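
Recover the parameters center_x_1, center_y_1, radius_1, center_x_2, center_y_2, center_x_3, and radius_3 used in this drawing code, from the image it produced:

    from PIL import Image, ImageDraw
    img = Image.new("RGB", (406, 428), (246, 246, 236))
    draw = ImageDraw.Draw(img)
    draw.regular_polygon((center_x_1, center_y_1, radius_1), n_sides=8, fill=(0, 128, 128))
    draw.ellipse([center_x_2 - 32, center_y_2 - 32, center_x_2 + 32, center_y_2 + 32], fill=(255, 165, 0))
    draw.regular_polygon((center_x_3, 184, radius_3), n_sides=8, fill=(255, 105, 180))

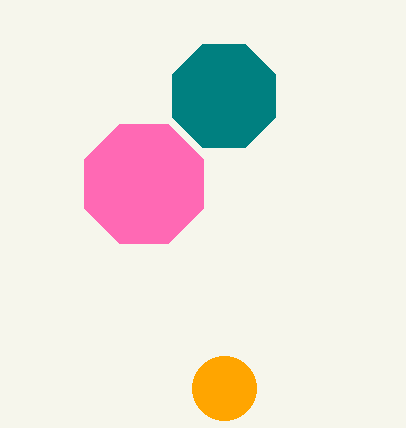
center_x_1 = 224
center_y_1 = 96
radius_1 = 56
center_x_2 = 224
center_y_2 = 388
center_x_3 = 144
radius_3 = 64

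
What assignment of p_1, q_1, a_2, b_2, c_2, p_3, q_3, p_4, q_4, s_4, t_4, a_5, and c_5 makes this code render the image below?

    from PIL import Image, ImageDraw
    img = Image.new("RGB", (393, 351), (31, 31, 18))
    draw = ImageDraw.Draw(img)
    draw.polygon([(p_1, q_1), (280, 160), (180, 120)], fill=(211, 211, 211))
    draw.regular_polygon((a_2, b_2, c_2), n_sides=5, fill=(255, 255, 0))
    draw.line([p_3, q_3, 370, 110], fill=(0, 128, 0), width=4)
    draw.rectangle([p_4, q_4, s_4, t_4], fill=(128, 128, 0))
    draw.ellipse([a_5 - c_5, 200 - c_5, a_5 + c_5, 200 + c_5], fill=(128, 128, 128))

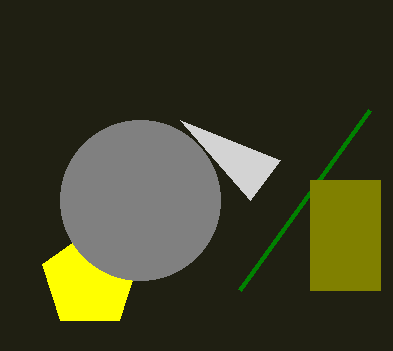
p_1 = 250; q_1 = 200; a_2 = 90; b_2 = 280; c_2 = 50; p_3 = 240; q_3 = 290; p_4 = 310; q_4 = 180; s_4 = 380; t_4 = 290; a_5 = 140; c_5 = 80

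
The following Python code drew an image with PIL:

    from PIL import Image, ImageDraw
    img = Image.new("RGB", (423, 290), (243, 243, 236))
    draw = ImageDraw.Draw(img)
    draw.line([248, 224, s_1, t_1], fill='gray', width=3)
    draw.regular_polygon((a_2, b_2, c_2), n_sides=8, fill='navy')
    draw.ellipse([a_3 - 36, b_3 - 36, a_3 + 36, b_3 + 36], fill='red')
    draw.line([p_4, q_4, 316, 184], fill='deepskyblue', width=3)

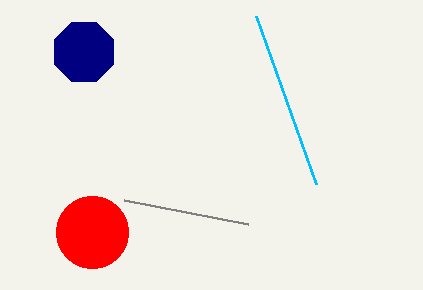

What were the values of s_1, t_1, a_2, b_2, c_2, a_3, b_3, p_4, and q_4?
s_1 = 124, t_1 = 200, a_2 = 84, b_2 = 52, c_2 = 32, a_3 = 92, b_3 = 232, p_4 = 256, q_4 = 16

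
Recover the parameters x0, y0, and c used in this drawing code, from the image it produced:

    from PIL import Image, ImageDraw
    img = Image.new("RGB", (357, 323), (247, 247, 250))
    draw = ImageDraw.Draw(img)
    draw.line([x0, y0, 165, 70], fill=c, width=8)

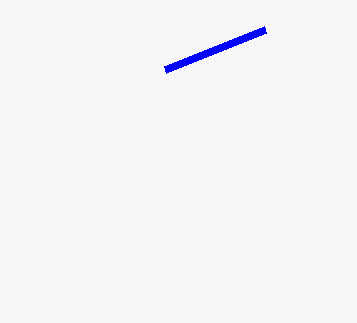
x0 = 265, y0 = 30, c = 'blue'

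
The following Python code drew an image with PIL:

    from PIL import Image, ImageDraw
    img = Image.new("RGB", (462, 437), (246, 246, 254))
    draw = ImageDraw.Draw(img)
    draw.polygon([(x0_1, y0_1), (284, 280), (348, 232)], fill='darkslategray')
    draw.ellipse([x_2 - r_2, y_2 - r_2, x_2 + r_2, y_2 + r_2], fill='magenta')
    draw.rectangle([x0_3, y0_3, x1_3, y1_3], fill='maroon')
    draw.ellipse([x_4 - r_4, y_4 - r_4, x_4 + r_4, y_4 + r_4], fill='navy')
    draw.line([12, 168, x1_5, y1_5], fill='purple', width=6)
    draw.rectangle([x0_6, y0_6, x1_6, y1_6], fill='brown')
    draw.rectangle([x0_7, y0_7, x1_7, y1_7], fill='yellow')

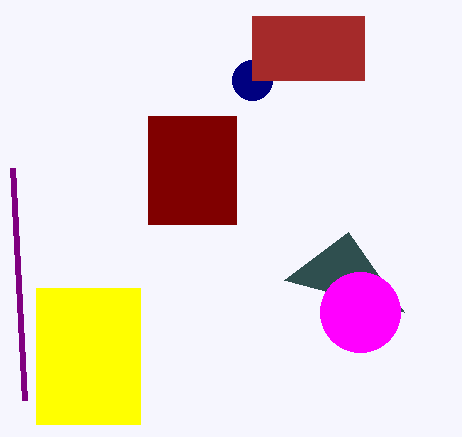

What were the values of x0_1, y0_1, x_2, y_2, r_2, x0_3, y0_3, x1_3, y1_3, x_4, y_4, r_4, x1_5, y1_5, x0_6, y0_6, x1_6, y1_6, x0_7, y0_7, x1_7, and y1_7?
x0_1 = 404, y0_1 = 312, x_2 = 360, y_2 = 312, r_2 = 40, x0_3 = 148, y0_3 = 116, x1_3 = 236, y1_3 = 224, x_4 = 252, y_4 = 80, r_4 = 20, x1_5 = 24, y1_5 = 400, x0_6 = 252, y0_6 = 16, x1_6 = 364, y1_6 = 80, x0_7 = 36, y0_7 = 288, x1_7 = 140, y1_7 = 424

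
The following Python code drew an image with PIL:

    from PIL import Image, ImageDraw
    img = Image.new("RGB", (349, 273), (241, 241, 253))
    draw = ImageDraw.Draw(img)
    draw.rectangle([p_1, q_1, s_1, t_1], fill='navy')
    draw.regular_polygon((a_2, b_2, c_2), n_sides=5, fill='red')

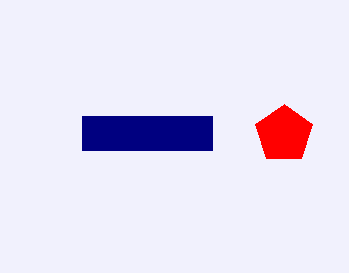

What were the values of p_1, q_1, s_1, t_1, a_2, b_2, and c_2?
p_1 = 82, q_1 = 116, s_1 = 212, t_1 = 150, a_2 = 284, b_2 = 134, c_2 = 30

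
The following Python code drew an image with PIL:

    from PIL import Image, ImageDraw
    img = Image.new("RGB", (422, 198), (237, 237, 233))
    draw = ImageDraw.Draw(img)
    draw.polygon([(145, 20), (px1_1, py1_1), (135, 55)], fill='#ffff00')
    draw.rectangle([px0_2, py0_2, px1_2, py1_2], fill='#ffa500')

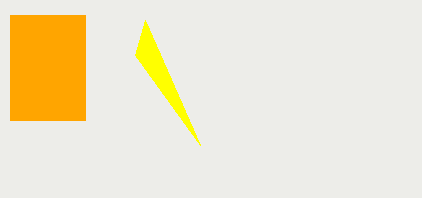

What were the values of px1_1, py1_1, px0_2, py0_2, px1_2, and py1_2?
px1_1 = 200
py1_1 = 145
px0_2 = 10
py0_2 = 15
px1_2 = 85
py1_2 = 120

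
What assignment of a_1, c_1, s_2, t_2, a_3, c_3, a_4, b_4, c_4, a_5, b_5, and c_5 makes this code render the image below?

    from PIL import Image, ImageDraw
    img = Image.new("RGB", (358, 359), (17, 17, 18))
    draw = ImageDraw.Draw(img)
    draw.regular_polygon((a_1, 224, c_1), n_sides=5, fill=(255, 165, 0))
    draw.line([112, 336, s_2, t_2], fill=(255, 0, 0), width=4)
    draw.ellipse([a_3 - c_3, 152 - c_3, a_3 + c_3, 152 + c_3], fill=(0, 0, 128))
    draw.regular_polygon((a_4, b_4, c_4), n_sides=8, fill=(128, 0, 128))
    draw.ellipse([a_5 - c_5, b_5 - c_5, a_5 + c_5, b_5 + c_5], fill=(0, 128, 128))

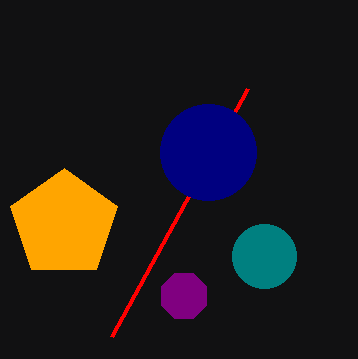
a_1 = 64
c_1 = 56
s_2 = 248
t_2 = 88
a_3 = 208
c_3 = 48
a_4 = 184
b_4 = 296
c_4 = 24
a_5 = 264
b_5 = 256
c_5 = 32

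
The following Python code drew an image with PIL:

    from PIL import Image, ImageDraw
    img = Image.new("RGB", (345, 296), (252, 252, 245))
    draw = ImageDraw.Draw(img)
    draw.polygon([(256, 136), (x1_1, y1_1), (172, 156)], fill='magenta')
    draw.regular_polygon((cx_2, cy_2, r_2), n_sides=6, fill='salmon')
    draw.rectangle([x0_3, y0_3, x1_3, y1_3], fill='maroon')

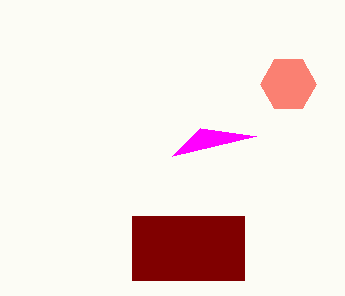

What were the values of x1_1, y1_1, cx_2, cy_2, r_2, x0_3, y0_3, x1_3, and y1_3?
x1_1 = 200
y1_1 = 128
cx_2 = 288
cy_2 = 84
r_2 = 28
x0_3 = 132
y0_3 = 216
x1_3 = 244
y1_3 = 280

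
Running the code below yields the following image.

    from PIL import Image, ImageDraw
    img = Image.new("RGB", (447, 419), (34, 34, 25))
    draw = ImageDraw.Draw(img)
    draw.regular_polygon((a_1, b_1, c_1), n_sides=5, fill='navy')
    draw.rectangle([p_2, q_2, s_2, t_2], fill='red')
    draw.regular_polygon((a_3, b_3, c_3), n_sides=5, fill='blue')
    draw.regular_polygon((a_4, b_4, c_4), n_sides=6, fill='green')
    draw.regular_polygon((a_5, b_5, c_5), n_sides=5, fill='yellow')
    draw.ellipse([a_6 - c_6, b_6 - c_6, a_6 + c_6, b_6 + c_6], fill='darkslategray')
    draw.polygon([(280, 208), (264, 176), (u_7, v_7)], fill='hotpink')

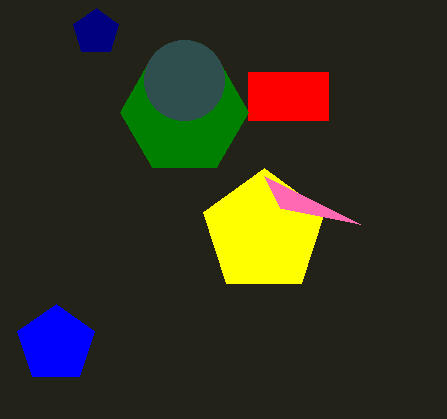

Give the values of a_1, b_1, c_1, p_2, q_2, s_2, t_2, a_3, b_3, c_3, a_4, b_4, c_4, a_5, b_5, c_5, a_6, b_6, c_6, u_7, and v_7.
a_1 = 96; b_1 = 32; c_1 = 24; p_2 = 248; q_2 = 72; s_2 = 328; t_2 = 120; a_3 = 56; b_3 = 344; c_3 = 40; a_4 = 184; b_4 = 112; c_4 = 64; a_5 = 264; b_5 = 232; c_5 = 64; a_6 = 184; b_6 = 80; c_6 = 40; u_7 = 360; v_7 = 224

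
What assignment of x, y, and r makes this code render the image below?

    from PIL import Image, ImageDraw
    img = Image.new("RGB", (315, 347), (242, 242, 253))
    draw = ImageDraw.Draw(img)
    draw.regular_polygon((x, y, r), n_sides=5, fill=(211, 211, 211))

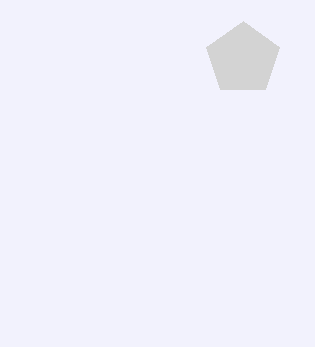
x = 243, y = 59, r = 38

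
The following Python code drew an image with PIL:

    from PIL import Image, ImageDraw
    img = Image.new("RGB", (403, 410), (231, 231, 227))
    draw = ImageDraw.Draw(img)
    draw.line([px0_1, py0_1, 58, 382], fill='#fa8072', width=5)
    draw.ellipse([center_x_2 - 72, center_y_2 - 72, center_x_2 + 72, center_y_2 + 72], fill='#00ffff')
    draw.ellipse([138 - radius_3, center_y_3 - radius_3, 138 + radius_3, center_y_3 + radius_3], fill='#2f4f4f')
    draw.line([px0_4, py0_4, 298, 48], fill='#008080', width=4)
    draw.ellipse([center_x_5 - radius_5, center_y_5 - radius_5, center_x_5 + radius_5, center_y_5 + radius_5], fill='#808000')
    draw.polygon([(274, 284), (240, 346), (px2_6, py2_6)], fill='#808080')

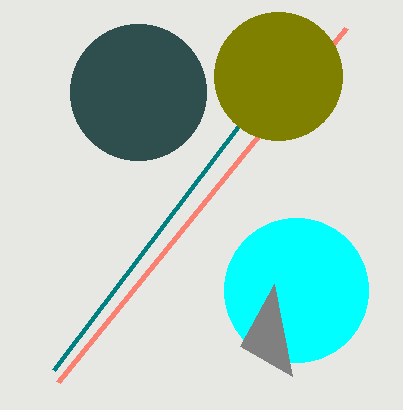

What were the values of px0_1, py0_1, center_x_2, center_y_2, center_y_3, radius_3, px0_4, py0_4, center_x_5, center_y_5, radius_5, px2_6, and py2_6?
px0_1 = 346; py0_1 = 28; center_x_2 = 296; center_y_2 = 290; center_y_3 = 92; radius_3 = 68; px0_4 = 54; py0_4 = 370; center_x_5 = 278; center_y_5 = 76; radius_5 = 64; px2_6 = 292; py2_6 = 376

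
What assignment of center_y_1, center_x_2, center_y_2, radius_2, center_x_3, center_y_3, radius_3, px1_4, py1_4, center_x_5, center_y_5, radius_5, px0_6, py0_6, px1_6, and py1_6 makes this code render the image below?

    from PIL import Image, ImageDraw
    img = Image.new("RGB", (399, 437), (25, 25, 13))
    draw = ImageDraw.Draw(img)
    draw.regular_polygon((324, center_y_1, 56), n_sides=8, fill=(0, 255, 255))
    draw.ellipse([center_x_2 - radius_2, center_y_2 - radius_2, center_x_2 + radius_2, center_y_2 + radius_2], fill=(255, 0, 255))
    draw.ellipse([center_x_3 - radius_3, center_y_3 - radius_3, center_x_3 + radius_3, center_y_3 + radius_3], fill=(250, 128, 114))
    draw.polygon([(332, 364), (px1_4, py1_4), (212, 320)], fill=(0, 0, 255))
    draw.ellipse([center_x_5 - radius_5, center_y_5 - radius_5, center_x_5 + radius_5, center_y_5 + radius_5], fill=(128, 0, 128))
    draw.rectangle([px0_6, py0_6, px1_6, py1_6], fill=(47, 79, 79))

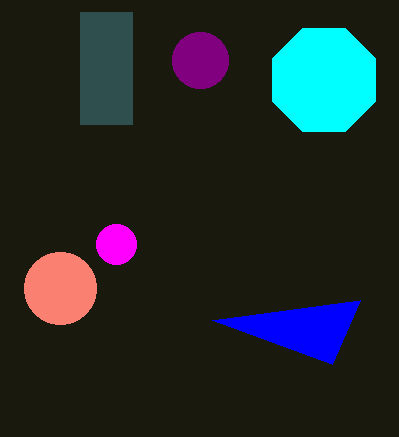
center_y_1 = 80, center_x_2 = 116, center_y_2 = 244, radius_2 = 20, center_x_3 = 60, center_y_3 = 288, radius_3 = 36, px1_4 = 360, py1_4 = 300, center_x_5 = 200, center_y_5 = 60, radius_5 = 28, px0_6 = 80, py0_6 = 12, px1_6 = 132, py1_6 = 124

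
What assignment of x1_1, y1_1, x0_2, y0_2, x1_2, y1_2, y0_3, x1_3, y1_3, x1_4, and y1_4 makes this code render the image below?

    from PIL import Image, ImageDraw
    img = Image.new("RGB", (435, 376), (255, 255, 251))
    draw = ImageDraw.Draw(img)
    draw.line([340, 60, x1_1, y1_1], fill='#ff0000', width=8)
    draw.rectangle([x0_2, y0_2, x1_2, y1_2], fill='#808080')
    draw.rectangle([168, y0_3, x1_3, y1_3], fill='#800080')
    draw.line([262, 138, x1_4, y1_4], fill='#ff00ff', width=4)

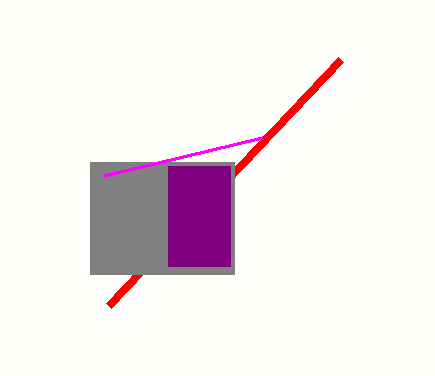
x1_1 = 108, y1_1 = 306, x0_2 = 90, y0_2 = 162, x1_2 = 234, y1_2 = 274, y0_3 = 166, x1_3 = 230, y1_3 = 266, x1_4 = 104, y1_4 = 176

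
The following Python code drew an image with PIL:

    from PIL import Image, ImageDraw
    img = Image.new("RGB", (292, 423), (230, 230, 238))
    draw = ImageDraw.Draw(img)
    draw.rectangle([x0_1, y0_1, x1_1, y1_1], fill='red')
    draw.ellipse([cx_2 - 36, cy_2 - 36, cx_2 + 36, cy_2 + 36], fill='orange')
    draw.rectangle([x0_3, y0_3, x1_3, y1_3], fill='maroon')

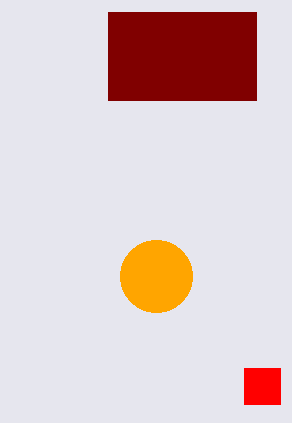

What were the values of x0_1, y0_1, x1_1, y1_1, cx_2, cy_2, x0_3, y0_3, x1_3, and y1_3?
x0_1 = 244, y0_1 = 368, x1_1 = 280, y1_1 = 404, cx_2 = 156, cy_2 = 276, x0_3 = 108, y0_3 = 12, x1_3 = 256, y1_3 = 100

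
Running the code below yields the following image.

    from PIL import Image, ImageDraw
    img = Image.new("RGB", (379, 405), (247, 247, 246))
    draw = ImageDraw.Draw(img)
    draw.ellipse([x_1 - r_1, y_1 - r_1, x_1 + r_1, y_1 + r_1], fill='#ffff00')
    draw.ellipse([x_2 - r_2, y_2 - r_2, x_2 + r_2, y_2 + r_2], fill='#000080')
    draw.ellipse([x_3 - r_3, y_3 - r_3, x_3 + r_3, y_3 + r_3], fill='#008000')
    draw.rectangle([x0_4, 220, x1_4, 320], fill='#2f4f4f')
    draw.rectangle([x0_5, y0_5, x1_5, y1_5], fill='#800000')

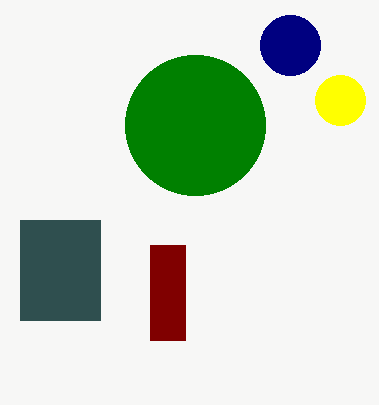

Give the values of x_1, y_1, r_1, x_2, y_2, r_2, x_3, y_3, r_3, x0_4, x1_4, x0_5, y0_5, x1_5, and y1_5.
x_1 = 340
y_1 = 100
r_1 = 25
x_2 = 290
y_2 = 45
r_2 = 30
x_3 = 195
y_3 = 125
r_3 = 70
x0_4 = 20
x1_4 = 100
x0_5 = 150
y0_5 = 245
x1_5 = 185
y1_5 = 340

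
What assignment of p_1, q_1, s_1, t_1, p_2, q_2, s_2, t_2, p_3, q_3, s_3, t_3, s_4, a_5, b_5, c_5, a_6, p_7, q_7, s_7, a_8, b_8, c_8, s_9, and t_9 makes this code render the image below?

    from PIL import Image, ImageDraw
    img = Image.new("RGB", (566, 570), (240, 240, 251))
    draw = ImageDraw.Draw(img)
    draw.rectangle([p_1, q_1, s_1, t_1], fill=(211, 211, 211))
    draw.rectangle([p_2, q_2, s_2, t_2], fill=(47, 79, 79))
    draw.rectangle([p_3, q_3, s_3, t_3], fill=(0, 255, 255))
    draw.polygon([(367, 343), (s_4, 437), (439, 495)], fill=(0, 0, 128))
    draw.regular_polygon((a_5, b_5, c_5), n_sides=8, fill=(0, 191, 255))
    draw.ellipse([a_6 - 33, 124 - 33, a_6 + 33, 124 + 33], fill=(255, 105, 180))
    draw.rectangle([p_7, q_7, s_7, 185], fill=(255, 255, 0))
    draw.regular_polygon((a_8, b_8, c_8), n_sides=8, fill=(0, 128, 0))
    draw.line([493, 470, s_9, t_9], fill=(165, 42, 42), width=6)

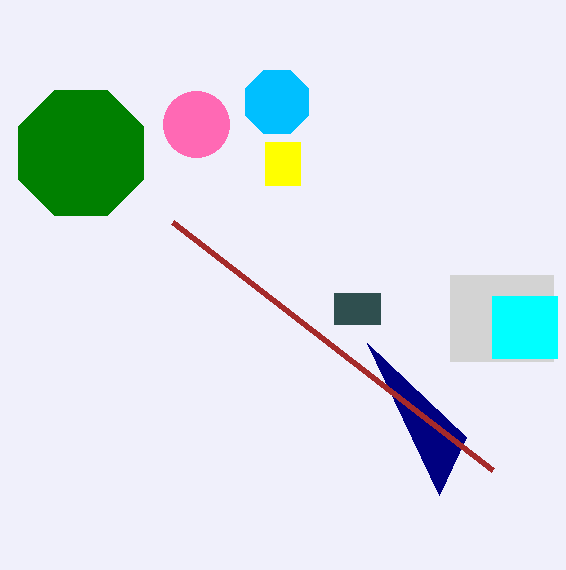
p_1 = 450
q_1 = 275
s_1 = 553
t_1 = 361
p_2 = 334
q_2 = 293
s_2 = 380
t_2 = 324
p_3 = 492
q_3 = 296
s_3 = 557
t_3 = 358
s_4 = 466
a_5 = 277
b_5 = 102
c_5 = 34
a_6 = 196
p_7 = 265
q_7 = 142
s_7 = 300
a_8 = 81
b_8 = 153
c_8 = 68
s_9 = 173
t_9 = 222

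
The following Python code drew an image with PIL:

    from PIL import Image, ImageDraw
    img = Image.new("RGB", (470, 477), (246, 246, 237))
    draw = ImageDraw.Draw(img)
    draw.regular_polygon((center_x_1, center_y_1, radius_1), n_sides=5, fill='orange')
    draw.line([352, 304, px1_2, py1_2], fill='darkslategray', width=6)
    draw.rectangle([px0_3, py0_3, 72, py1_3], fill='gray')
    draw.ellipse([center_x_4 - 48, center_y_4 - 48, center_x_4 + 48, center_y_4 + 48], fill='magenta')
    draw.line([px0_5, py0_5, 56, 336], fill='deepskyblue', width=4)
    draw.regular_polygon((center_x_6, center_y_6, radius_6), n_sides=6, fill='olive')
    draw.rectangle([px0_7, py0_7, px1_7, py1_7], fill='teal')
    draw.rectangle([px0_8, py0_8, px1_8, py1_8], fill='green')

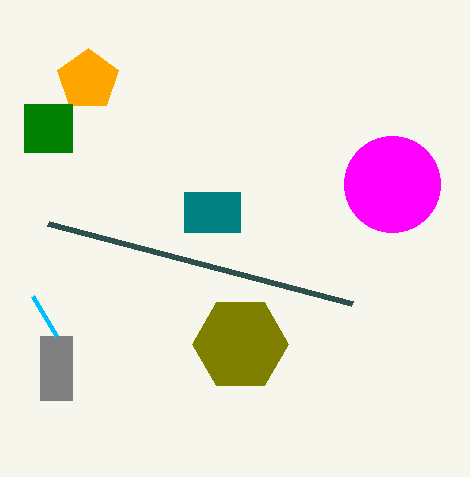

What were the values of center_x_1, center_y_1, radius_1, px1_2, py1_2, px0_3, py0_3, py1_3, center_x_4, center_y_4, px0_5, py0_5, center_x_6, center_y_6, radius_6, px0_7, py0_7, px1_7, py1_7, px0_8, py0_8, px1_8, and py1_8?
center_x_1 = 88, center_y_1 = 80, radius_1 = 32, px1_2 = 48, py1_2 = 224, px0_3 = 40, py0_3 = 336, py1_3 = 400, center_x_4 = 392, center_y_4 = 184, px0_5 = 32, py0_5 = 296, center_x_6 = 240, center_y_6 = 344, radius_6 = 48, px0_7 = 184, py0_7 = 192, px1_7 = 240, py1_7 = 232, px0_8 = 24, py0_8 = 104, px1_8 = 72, py1_8 = 152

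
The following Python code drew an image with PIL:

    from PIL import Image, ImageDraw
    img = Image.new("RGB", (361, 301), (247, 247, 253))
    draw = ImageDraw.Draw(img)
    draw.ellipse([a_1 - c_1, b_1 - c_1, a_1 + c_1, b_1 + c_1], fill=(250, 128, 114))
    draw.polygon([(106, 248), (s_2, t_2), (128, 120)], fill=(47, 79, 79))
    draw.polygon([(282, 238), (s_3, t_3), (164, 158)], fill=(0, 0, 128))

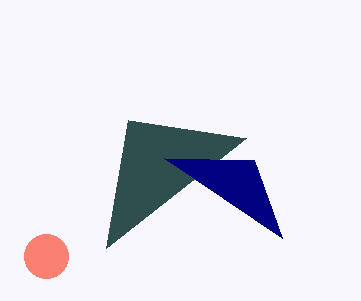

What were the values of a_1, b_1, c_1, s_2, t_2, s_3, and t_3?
a_1 = 46
b_1 = 256
c_1 = 22
s_2 = 246
t_2 = 138
s_3 = 254
t_3 = 160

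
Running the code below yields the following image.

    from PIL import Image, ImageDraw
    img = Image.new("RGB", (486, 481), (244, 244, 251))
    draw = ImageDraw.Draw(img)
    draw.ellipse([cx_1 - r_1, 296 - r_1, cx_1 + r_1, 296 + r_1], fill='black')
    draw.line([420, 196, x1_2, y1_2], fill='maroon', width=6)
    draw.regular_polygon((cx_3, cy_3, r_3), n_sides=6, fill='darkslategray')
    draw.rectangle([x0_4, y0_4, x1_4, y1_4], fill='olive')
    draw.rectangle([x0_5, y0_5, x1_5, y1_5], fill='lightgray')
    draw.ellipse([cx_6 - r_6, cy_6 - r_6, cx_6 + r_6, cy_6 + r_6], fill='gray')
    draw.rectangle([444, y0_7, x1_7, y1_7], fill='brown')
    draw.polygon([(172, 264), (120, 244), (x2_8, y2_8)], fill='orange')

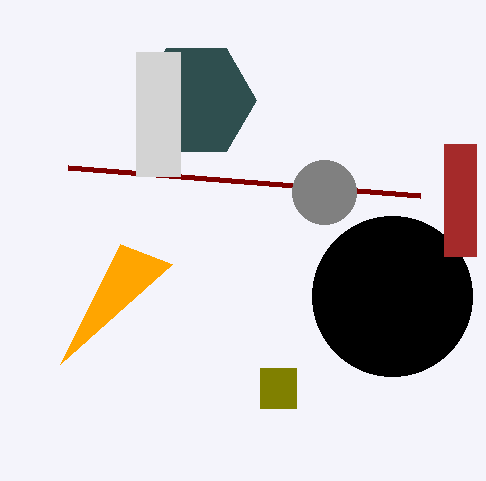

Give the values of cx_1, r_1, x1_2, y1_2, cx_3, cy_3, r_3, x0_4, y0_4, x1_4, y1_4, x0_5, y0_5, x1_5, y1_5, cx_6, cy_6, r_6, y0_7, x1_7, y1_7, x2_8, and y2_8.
cx_1 = 392, r_1 = 80, x1_2 = 68, y1_2 = 168, cx_3 = 196, cy_3 = 100, r_3 = 60, x0_4 = 260, y0_4 = 368, x1_4 = 296, y1_4 = 408, x0_5 = 136, y0_5 = 52, x1_5 = 180, y1_5 = 176, cx_6 = 324, cy_6 = 192, r_6 = 32, y0_7 = 144, x1_7 = 476, y1_7 = 256, x2_8 = 60, y2_8 = 364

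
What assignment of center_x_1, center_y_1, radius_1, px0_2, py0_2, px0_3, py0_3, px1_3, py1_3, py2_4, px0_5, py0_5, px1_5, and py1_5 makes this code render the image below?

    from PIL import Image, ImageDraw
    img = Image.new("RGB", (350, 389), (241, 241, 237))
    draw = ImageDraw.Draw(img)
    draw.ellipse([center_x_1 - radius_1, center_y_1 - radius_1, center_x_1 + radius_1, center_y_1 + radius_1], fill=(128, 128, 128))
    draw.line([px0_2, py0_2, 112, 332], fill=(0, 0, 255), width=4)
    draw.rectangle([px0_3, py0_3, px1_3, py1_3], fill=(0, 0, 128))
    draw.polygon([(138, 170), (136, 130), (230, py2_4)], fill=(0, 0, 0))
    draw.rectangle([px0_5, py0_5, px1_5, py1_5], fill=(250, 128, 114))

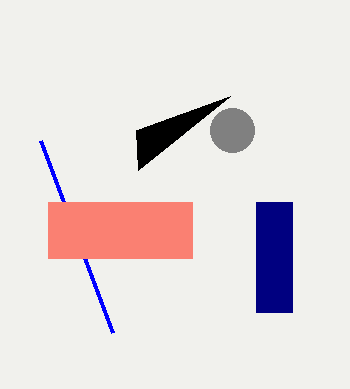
center_x_1 = 232
center_y_1 = 130
radius_1 = 22
px0_2 = 40
py0_2 = 140
px0_3 = 256
py0_3 = 202
px1_3 = 292
py1_3 = 312
py2_4 = 96
px0_5 = 48
py0_5 = 202
px1_5 = 192
py1_5 = 258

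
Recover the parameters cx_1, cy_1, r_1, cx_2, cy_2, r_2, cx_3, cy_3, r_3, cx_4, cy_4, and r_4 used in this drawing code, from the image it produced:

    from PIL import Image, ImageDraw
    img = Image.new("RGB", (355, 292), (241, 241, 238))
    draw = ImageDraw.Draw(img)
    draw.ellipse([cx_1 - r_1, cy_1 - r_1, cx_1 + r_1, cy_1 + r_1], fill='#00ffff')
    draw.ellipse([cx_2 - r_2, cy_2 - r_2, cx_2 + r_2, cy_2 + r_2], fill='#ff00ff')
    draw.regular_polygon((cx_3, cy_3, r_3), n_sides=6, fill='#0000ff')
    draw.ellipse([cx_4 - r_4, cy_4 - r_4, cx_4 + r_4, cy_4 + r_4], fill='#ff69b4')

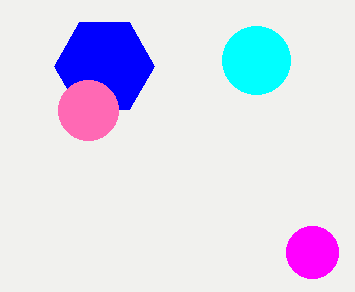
cx_1 = 256; cy_1 = 60; r_1 = 34; cx_2 = 312; cy_2 = 252; r_2 = 26; cx_3 = 104; cy_3 = 66; r_3 = 50; cx_4 = 88; cy_4 = 110; r_4 = 30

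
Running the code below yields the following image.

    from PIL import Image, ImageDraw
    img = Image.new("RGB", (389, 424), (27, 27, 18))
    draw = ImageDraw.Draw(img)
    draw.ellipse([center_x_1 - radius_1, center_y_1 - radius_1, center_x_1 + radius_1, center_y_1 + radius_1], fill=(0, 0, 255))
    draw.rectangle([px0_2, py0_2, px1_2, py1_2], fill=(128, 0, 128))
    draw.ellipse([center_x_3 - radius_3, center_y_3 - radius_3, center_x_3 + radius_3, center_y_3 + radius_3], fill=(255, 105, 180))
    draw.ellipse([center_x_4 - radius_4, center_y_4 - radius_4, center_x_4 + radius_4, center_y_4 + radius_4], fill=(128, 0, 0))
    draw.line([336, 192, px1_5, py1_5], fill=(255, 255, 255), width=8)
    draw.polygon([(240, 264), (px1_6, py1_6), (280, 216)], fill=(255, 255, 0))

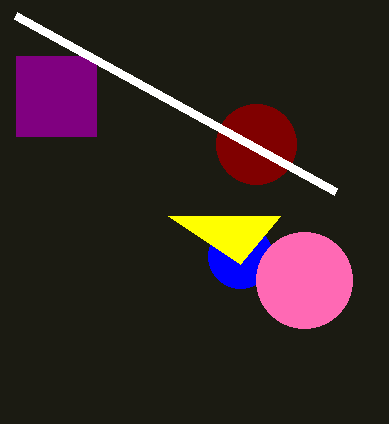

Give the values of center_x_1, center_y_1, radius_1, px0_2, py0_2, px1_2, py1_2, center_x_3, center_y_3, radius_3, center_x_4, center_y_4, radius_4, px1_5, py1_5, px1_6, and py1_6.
center_x_1 = 240, center_y_1 = 256, radius_1 = 32, px0_2 = 16, py0_2 = 56, px1_2 = 96, py1_2 = 136, center_x_3 = 304, center_y_3 = 280, radius_3 = 48, center_x_4 = 256, center_y_4 = 144, radius_4 = 40, px1_5 = 16, py1_5 = 16, px1_6 = 168, py1_6 = 216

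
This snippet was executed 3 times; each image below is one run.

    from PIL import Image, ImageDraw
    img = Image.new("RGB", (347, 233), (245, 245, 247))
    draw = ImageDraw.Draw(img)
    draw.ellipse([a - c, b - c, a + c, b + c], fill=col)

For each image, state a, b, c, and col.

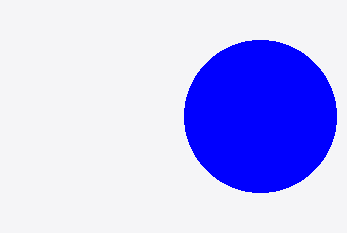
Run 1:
a = 260
b = 116
c = 76
col = 'blue'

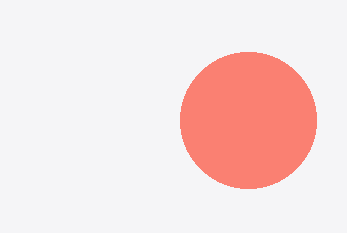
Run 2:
a = 248
b = 120
c = 68
col = 'salmon'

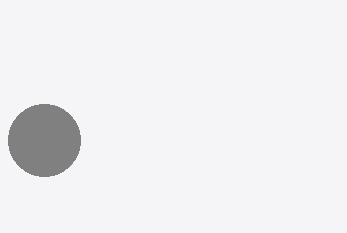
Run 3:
a = 44, b = 140, c = 36, col = 'gray'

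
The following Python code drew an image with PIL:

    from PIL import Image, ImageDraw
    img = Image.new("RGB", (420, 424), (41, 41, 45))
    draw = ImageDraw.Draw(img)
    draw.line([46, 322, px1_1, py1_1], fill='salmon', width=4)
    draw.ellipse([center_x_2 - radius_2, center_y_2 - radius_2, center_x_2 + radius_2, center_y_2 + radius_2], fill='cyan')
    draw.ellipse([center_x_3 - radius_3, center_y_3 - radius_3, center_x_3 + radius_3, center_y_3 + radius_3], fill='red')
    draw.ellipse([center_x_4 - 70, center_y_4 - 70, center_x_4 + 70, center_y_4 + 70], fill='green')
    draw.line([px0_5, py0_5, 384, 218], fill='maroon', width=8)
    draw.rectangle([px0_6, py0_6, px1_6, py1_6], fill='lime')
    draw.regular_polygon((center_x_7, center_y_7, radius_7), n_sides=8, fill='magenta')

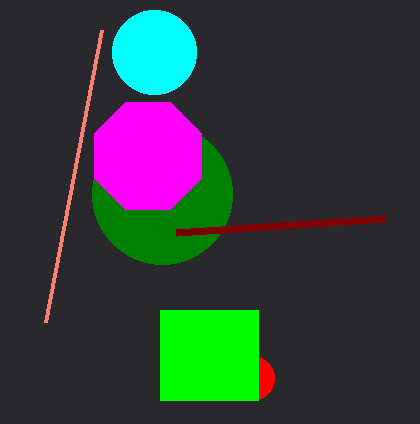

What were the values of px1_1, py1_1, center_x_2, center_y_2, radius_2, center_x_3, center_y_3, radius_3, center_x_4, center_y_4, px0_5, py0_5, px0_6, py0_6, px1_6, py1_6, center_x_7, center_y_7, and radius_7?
px1_1 = 102, py1_1 = 30, center_x_2 = 154, center_y_2 = 52, radius_2 = 42, center_x_3 = 252, center_y_3 = 378, radius_3 = 22, center_x_4 = 162, center_y_4 = 194, px0_5 = 176, py0_5 = 232, px0_6 = 160, py0_6 = 310, px1_6 = 258, py1_6 = 400, center_x_7 = 148, center_y_7 = 156, radius_7 = 58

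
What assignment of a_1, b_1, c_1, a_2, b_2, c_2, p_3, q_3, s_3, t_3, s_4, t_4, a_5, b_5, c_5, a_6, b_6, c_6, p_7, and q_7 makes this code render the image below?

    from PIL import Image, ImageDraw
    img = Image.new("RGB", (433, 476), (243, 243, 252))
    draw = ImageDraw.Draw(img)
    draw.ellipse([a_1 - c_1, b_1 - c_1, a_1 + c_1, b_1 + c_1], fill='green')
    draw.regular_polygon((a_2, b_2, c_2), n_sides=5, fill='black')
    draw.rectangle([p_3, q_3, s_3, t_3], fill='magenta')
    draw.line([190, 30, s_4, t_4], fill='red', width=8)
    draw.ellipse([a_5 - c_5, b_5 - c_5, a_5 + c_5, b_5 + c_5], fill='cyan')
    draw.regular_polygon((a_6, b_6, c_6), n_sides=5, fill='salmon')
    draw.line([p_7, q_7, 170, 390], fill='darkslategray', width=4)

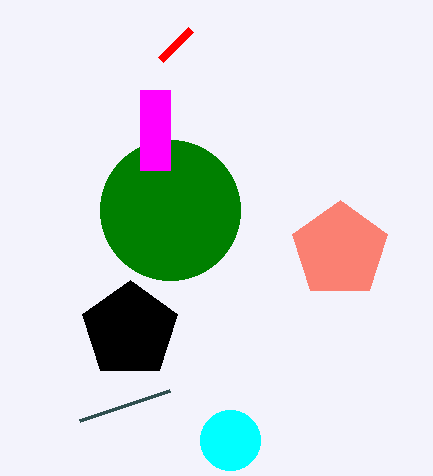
a_1 = 170
b_1 = 210
c_1 = 70
a_2 = 130
b_2 = 330
c_2 = 50
p_3 = 140
q_3 = 90
s_3 = 170
t_3 = 170
s_4 = 160
t_4 = 60
a_5 = 230
b_5 = 440
c_5 = 30
a_6 = 340
b_6 = 250
c_6 = 50
p_7 = 80
q_7 = 420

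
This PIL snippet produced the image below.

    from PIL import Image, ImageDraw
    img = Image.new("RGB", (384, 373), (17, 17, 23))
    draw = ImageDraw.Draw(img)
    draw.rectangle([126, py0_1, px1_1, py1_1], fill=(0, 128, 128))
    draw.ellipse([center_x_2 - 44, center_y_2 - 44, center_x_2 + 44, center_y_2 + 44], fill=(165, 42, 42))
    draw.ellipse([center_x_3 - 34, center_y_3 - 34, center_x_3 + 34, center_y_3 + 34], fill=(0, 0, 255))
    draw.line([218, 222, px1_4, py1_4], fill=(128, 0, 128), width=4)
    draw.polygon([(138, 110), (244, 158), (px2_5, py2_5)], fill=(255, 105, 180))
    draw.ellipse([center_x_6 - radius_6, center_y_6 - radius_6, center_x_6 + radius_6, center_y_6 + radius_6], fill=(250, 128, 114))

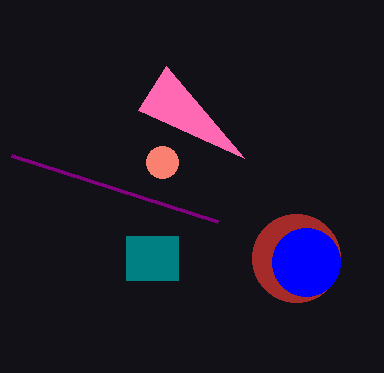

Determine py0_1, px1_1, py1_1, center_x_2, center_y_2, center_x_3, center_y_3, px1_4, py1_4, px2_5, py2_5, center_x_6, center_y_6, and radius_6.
py0_1 = 236
px1_1 = 178
py1_1 = 280
center_x_2 = 296
center_y_2 = 258
center_x_3 = 306
center_y_3 = 262
px1_4 = 12
py1_4 = 156
px2_5 = 166
py2_5 = 66
center_x_6 = 162
center_y_6 = 162
radius_6 = 16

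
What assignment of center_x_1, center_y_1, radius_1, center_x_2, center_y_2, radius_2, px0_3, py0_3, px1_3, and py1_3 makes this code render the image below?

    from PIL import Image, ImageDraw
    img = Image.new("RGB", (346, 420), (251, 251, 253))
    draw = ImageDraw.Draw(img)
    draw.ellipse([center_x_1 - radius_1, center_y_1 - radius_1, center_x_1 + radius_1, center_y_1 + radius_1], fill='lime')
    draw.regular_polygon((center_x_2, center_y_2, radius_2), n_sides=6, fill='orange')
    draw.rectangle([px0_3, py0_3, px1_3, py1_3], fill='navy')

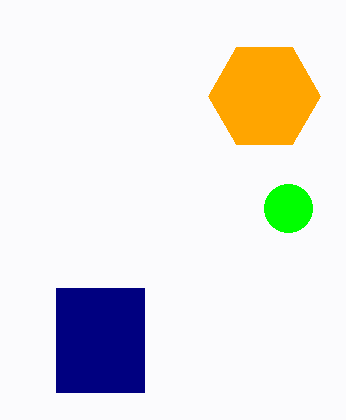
center_x_1 = 288
center_y_1 = 208
radius_1 = 24
center_x_2 = 264
center_y_2 = 96
radius_2 = 56
px0_3 = 56
py0_3 = 288
px1_3 = 144
py1_3 = 392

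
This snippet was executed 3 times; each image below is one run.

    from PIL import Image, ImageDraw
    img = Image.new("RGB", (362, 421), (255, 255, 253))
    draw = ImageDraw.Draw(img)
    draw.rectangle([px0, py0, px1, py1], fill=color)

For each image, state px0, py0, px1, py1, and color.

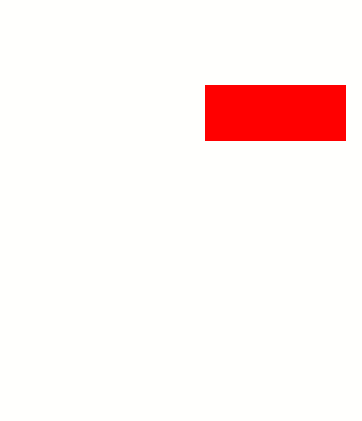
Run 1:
px0 = 205; py0 = 85; px1 = 345; py1 = 140; color = 'red'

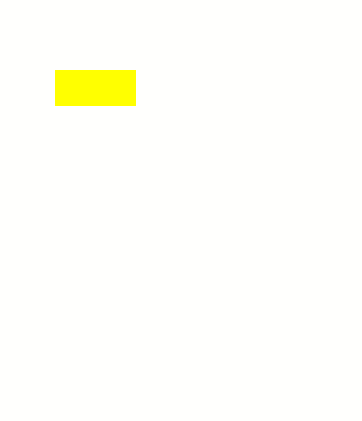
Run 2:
px0 = 55; py0 = 70; px1 = 135; py1 = 105; color = 'yellow'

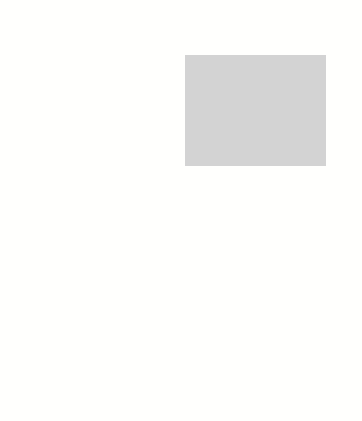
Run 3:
px0 = 185; py0 = 55; px1 = 325; py1 = 165; color = 'lightgray'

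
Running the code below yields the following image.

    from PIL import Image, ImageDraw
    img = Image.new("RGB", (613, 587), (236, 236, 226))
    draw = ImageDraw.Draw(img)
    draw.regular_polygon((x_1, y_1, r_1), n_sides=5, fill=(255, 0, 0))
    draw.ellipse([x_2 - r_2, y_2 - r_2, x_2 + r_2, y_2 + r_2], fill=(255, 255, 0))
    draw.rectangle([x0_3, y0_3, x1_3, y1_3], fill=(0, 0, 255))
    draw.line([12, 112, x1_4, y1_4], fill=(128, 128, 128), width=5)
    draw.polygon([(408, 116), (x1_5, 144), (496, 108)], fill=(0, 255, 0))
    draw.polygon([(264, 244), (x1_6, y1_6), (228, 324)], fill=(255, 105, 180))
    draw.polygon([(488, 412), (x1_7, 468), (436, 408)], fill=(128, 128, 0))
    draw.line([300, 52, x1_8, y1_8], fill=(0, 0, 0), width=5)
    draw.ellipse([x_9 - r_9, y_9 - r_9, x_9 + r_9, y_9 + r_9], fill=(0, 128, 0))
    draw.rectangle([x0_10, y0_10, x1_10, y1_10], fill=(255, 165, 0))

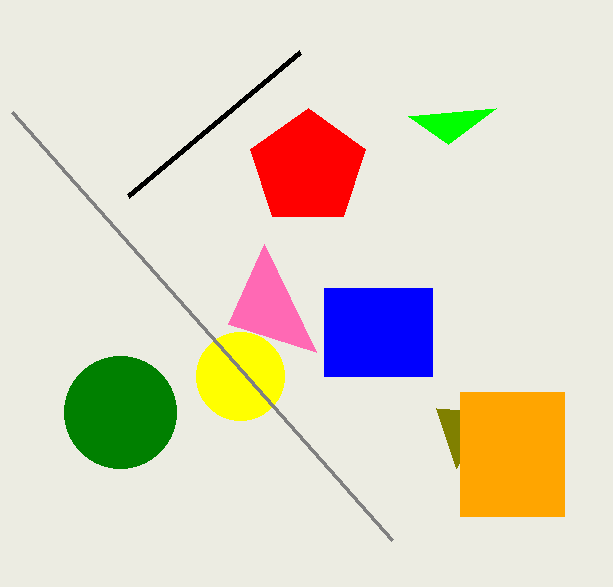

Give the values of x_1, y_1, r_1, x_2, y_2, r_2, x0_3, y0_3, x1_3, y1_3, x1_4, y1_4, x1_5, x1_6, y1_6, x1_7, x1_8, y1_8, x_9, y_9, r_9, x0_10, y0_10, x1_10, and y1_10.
x_1 = 308, y_1 = 168, r_1 = 60, x_2 = 240, y_2 = 376, r_2 = 44, x0_3 = 324, y0_3 = 288, x1_3 = 432, y1_3 = 376, x1_4 = 392, y1_4 = 540, x1_5 = 448, x1_6 = 316, y1_6 = 352, x1_7 = 456, x1_8 = 128, y1_8 = 196, x_9 = 120, y_9 = 412, r_9 = 56, x0_10 = 460, y0_10 = 392, x1_10 = 564, y1_10 = 516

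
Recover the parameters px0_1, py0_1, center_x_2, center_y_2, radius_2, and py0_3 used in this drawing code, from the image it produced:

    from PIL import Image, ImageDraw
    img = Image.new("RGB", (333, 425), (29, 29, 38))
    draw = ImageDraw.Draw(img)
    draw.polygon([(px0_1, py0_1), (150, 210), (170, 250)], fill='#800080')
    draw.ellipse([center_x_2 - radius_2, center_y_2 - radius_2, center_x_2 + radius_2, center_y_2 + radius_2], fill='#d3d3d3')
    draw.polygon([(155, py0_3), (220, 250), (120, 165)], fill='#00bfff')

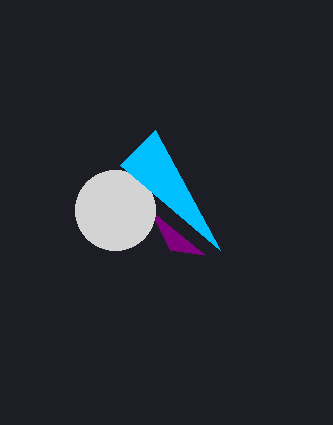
px0_1 = 205, py0_1 = 255, center_x_2 = 115, center_y_2 = 210, radius_2 = 40, py0_3 = 130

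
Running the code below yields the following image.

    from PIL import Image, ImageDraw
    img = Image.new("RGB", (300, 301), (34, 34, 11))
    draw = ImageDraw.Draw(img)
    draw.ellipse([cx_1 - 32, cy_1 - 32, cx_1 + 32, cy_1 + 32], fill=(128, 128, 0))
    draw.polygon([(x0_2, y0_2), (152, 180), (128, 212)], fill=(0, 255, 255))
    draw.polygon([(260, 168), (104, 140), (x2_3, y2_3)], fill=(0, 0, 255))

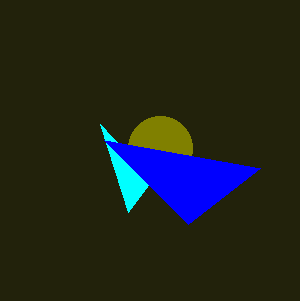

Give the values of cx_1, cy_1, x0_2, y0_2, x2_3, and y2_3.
cx_1 = 160; cy_1 = 148; x0_2 = 100; y0_2 = 124; x2_3 = 188; y2_3 = 224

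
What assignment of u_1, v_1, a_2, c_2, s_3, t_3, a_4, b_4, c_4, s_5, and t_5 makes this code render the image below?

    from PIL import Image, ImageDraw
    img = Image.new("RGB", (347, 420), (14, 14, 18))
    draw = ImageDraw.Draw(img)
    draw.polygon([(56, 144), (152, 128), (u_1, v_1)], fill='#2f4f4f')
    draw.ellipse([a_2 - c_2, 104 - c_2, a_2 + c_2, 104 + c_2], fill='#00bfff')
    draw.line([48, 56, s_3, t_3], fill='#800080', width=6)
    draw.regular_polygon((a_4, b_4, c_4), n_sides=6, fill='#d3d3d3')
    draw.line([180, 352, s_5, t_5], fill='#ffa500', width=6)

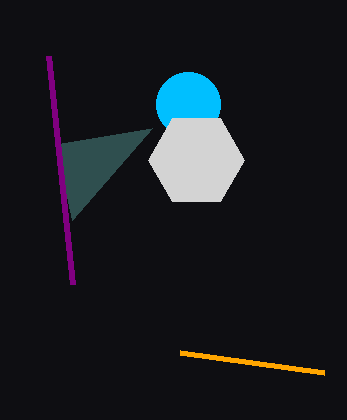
u_1 = 72, v_1 = 220, a_2 = 188, c_2 = 32, s_3 = 72, t_3 = 284, a_4 = 196, b_4 = 160, c_4 = 48, s_5 = 324, t_5 = 372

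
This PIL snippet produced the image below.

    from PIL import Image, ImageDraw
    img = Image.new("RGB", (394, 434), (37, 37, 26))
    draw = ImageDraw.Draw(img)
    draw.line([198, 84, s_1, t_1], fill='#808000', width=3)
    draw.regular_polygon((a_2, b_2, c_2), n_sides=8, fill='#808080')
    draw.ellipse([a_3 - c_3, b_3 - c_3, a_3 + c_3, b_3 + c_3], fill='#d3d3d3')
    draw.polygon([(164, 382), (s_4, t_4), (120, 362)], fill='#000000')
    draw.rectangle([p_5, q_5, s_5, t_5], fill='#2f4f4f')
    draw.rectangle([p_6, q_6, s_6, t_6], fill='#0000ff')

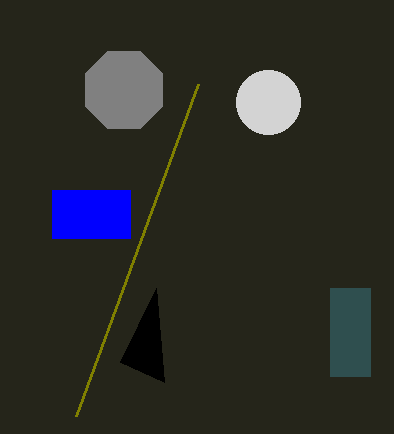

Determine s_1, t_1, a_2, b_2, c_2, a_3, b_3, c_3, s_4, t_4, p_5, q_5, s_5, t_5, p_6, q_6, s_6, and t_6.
s_1 = 76
t_1 = 416
a_2 = 124
b_2 = 90
c_2 = 42
a_3 = 268
b_3 = 102
c_3 = 32
s_4 = 156
t_4 = 288
p_5 = 330
q_5 = 288
s_5 = 370
t_5 = 376
p_6 = 52
q_6 = 190
s_6 = 130
t_6 = 238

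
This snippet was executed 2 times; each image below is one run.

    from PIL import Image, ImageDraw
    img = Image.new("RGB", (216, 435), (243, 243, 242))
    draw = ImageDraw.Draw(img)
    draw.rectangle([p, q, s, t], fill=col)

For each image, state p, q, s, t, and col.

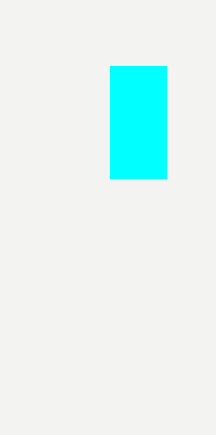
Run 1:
p = 110; q = 66; s = 166; t = 178; col = 'cyan'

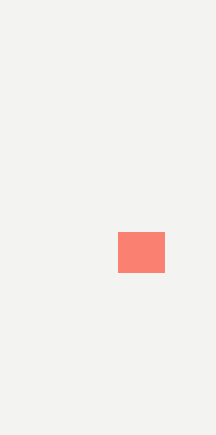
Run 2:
p = 118; q = 232; s = 164; t = 272; col = 'salmon'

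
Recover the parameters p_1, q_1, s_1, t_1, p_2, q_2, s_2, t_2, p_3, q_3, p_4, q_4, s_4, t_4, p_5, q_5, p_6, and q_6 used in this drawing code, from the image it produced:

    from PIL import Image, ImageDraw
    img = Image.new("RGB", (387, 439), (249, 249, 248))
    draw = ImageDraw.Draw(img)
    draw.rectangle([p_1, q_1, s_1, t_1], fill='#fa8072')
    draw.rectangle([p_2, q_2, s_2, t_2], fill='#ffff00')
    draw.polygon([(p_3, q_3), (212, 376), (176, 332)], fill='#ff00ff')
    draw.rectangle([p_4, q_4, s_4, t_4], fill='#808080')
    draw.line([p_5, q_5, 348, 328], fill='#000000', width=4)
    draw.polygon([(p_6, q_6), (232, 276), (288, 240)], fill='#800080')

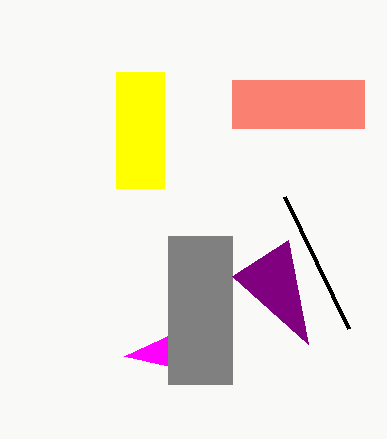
p_1 = 232
q_1 = 80
s_1 = 364
t_1 = 128
p_2 = 116
q_2 = 72
s_2 = 164
t_2 = 188
p_3 = 124
q_3 = 356
p_4 = 168
q_4 = 236
s_4 = 232
t_4 = 384
p_5 = 284
q_5 = 196
p_6 = 308
q_6 = 344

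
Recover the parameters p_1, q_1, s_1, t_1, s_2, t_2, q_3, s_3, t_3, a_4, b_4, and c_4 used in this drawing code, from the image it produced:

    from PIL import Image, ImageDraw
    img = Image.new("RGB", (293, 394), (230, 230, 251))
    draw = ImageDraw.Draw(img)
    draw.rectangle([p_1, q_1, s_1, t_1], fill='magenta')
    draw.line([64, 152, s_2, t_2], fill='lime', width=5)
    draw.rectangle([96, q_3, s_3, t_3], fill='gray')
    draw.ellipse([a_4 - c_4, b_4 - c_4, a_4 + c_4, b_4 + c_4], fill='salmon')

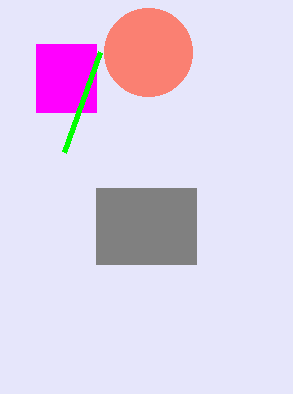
p_1 = 36, q_1 = 44, s_1 = 96, t_1 = 112, s_2 = 100, t_2 = 52, q_3 = 188, s_3 = 196, t_3 = 264, a_4 = 148, b_4 = 52, c_4 = 44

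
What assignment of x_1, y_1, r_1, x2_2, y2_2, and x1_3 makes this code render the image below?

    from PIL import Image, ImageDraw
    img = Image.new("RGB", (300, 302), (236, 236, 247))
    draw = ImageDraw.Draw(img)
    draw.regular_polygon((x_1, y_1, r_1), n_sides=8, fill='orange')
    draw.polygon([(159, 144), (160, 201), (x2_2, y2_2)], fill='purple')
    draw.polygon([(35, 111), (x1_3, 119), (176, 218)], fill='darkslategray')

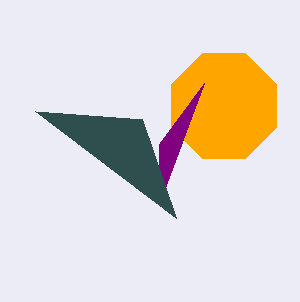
x_1 = 224; y_1 = 106; r_1 = 57; x2_2 = 204; y2_2 = 83; x1_3 = 142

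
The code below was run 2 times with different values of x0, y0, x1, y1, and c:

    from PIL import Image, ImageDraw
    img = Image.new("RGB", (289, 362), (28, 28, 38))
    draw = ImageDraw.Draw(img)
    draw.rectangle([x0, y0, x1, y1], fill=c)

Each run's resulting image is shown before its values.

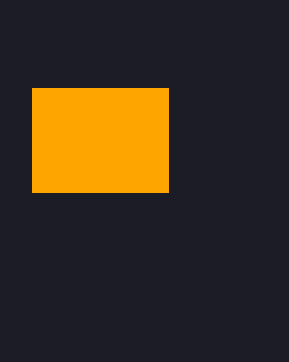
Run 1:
x0 = 32
y0 = 88
x1 = 168
y1 = 192
c = 'orange'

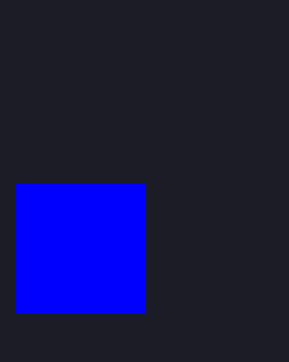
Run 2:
x0 = 16, y0 = 184, x1 = 144, y1 = 312, c = 'blue'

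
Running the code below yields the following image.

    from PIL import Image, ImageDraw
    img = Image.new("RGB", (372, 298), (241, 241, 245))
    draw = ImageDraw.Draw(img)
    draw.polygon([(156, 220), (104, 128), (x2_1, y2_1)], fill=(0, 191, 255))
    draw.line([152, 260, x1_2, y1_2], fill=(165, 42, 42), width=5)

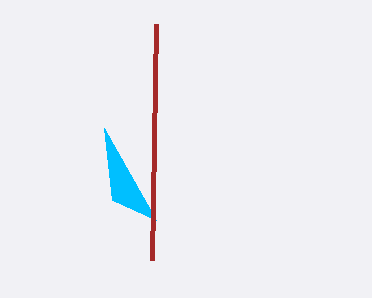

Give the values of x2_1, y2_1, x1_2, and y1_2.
x2_1 = 112, y2_1 = 200, x1_2 = 156, y1_2 = 24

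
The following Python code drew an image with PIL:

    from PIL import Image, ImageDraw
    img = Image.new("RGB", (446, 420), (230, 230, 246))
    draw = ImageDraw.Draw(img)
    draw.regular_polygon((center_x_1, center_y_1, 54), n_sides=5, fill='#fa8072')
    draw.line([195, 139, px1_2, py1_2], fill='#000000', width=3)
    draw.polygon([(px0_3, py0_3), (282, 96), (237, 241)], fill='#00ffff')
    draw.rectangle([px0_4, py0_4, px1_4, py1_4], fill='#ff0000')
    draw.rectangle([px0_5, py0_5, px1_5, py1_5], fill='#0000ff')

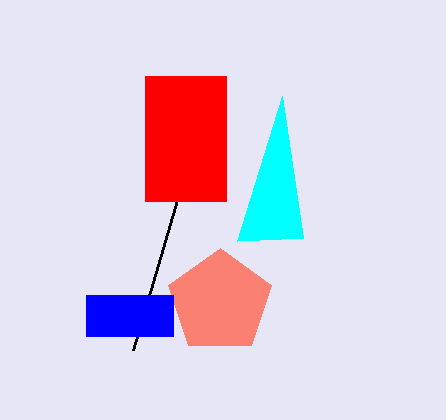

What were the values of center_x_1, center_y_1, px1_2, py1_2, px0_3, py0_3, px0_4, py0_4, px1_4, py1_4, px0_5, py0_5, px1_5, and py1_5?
center_x_1 = 220, center_y_1 = 302, px1_2 = 133, py1_2 = 350, px0_3 = 303, py0_3 = 238, px0_4 = 145, py0_4 = 76, px1_4 = 226, py1_4 = 201, px0_5 = 86, py0_5 = 295, px1_5 = 173, py1_5 = 336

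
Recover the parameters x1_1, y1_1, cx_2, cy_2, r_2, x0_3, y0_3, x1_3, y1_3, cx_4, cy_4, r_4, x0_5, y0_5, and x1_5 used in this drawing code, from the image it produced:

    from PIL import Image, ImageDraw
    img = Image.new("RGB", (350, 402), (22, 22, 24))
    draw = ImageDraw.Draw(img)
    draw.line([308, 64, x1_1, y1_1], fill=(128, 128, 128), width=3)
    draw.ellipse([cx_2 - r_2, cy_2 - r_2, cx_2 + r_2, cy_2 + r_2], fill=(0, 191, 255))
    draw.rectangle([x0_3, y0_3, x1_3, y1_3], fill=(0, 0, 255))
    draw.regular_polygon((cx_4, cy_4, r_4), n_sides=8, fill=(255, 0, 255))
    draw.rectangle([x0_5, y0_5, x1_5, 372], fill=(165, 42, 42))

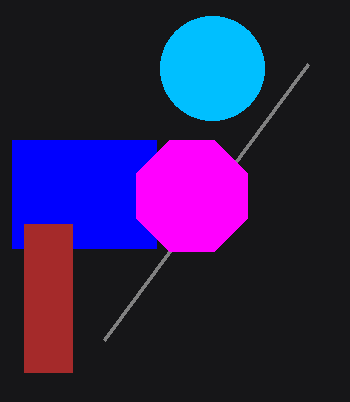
x1_1 = 104
y1_1 = 340
cx_2 = 212
cy_2 = 68
r_2 = 52
x0_3 = 12
y0_3 = 140
x1_3 = 156
y1_3 = 248
cx_4 = 192
cy_4 = 196
r_4 = 60
x0_5 = 24
y0_5 = 224
x1_5 = 72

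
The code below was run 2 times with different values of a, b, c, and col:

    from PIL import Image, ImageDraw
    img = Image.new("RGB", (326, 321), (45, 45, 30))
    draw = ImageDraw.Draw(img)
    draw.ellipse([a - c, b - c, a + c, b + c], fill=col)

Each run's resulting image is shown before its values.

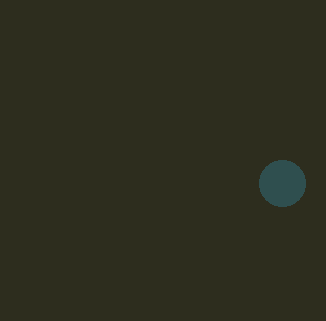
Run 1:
a = 282, b = 183, c = 23, col = 'darkslategray'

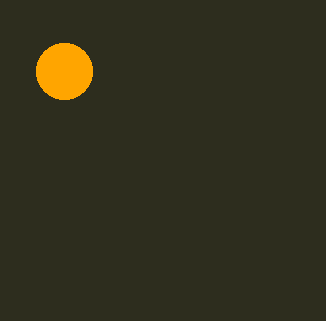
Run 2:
a = 64; b = 71; c = 28; col = 'orange'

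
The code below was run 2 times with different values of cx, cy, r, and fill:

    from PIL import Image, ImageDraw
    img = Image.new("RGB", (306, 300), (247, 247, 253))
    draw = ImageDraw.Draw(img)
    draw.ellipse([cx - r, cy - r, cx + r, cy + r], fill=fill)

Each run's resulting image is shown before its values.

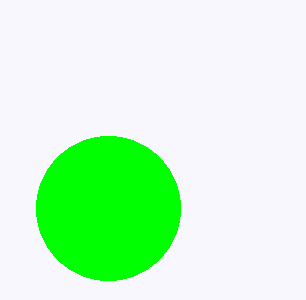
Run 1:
cx = 108, cy = 208, r = 72, fill = 'lime'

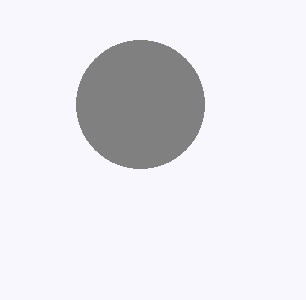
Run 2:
cx = 140, cy = 104, r = 64, fill = 'gray'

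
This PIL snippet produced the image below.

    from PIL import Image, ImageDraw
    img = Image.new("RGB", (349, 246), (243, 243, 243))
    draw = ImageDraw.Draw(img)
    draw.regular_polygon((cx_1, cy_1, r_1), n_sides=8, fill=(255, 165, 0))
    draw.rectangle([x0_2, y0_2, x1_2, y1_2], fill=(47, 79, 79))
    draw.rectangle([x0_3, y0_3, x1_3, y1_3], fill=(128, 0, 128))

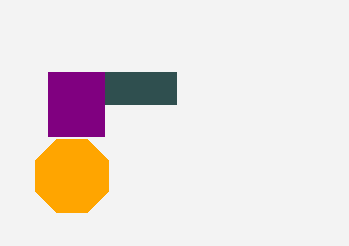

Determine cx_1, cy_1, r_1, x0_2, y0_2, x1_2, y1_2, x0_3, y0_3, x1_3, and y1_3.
cx_1 = 72
cy_1 = 176
r_1 = 40
x0_2 = 48
y0_2 = 72
x1_2 = 176
y1_2 = 104
x0_3 = 48
y0_3 = 72
x1_3 = 104
y1_3 = 136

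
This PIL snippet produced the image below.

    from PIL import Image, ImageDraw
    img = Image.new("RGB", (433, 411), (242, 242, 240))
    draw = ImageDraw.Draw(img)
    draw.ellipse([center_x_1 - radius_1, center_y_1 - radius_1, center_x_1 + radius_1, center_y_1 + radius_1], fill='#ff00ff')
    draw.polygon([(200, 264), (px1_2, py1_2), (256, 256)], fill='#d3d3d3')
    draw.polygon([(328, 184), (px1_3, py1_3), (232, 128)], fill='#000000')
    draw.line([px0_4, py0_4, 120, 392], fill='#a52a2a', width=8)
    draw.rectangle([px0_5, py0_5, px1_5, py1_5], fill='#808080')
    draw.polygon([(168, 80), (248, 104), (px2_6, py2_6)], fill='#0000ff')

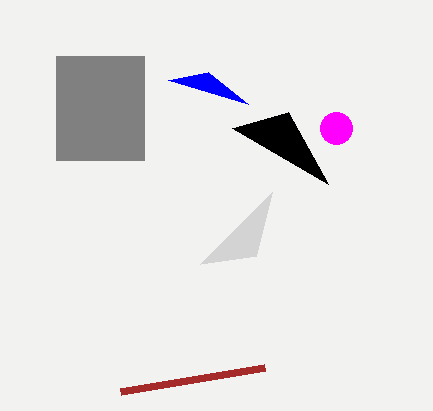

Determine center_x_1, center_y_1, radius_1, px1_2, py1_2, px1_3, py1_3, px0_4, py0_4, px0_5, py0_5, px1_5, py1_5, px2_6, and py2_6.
center_x_1 = 336, center_y_1 = 128, radius_1 = 16, px1_2 = 272, py1_2 = 192, px1_3 = 288, py1_3 = 112, px0_4 = 264, py0_4 = 368, px0_5 = 56, py0_5 = 56, px1_5 = 144, py1_5 = 160, px2_6 = 208, py2_6 = 72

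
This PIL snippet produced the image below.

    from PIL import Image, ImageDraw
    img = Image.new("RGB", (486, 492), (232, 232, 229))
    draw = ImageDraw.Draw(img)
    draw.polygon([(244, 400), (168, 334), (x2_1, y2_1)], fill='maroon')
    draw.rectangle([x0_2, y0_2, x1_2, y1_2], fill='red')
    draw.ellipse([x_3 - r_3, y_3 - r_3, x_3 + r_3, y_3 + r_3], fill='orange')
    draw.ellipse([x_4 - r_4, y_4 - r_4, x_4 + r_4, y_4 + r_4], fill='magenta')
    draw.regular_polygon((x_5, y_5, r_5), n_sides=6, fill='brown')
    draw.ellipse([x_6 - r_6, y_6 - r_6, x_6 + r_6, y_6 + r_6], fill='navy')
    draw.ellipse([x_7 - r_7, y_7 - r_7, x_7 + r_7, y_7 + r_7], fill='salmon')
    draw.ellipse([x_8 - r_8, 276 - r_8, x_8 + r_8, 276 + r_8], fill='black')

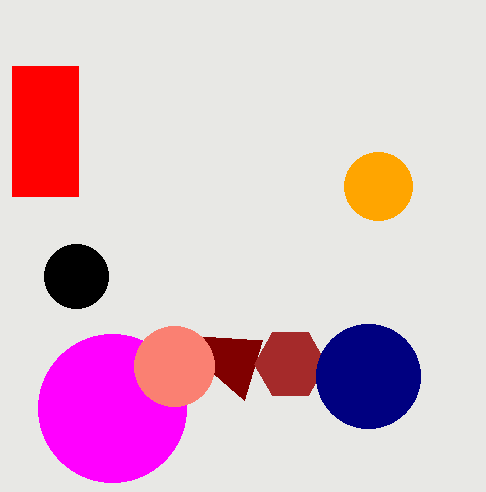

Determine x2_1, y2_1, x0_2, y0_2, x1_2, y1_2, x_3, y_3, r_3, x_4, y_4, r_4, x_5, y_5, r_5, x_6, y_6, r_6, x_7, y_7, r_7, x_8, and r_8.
x2_1 = 262, y2_1 = 340, x0_2 = 12, y0_2 = 66, x1_2 = 78, y1_2 = 196, x_3 = 378, y_3 = 186, r_3 = 34, x_4 = 112, y_4 = 408, r_4 = 74, x_5 = 290, y_5 = 364, r_5 = 36, x_6 = 368, y_6 = 376, r_6 = 52, x_7 = 174, y_7 = 366, r_7 = 40, x_8 = 76, r_8 = 32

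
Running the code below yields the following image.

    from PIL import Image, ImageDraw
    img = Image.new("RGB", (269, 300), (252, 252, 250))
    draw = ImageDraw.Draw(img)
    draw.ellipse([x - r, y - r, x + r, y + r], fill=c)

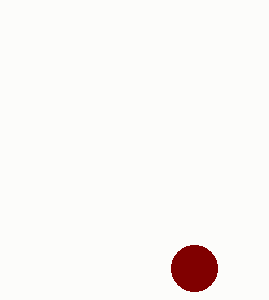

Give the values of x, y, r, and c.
x = 194, y = 268, r = 23, c = 'maroon'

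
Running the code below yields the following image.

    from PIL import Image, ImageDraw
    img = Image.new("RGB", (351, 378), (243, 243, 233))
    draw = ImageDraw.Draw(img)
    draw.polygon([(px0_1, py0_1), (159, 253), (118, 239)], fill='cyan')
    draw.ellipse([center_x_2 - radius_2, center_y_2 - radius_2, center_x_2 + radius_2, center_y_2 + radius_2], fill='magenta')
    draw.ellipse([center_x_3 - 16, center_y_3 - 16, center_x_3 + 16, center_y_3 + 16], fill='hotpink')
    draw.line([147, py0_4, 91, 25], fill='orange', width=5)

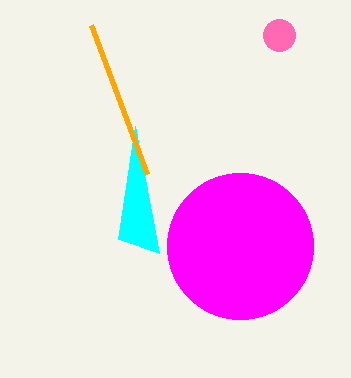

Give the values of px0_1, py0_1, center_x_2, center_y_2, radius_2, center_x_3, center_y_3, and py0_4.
px0_1 = 135; py0_1 = 126; center_x_2 = 240; center_y_2 = 246; radius_2 = 73; center_x_3 = 279; center_y_3 = 35; py0_4 = 174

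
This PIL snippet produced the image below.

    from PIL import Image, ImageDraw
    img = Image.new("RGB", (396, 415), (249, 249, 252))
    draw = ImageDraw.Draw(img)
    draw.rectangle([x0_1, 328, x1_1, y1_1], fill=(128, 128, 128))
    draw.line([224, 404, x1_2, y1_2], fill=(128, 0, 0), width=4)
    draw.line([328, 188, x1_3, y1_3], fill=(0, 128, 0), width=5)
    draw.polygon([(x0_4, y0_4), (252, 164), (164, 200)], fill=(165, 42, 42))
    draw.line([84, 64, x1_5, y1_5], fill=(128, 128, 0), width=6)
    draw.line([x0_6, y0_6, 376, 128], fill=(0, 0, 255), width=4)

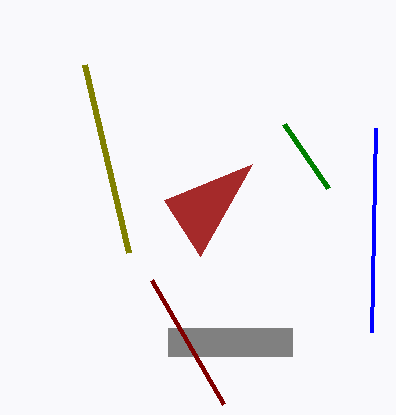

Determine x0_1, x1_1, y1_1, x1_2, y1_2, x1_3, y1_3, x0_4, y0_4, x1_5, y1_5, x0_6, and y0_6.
x0_1 = 168, x1_1 = 292, y1_1 = 356, x1_2 = 152, y1_2 = 280, x1_3 = 284, y1_3 = 124, x0_4 = 200, y0_4 = 256, x1_5 = 128, y1_5 = 252, x0_6 = 372, y0_6 = 332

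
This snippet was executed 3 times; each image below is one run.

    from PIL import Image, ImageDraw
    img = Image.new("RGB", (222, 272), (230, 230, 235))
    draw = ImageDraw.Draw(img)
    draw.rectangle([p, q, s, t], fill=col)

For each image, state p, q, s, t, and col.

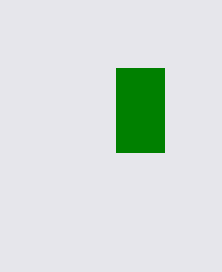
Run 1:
p = 116
q = 68
s = 164
t = 152
col = 'green'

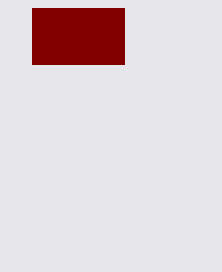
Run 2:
p = 32, q = 8, s = 124, t = 64, col = 'maroon'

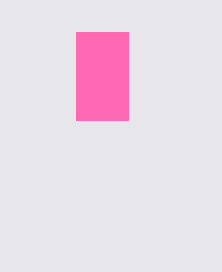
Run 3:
p = 76; q = 32; s = 128; t = 120; col = 'hotpink'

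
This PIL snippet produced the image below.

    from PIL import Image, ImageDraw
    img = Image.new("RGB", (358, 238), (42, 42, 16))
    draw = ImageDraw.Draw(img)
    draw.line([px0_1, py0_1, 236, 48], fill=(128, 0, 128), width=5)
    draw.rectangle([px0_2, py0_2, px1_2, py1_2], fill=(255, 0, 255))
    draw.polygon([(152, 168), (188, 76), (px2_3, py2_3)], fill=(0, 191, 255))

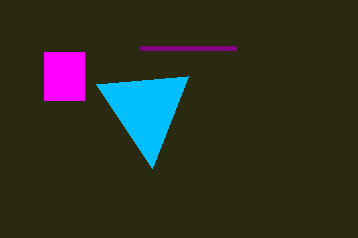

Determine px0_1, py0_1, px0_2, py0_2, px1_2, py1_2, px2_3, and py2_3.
px0_1 = 140, py0_1 = 48, px0_2 = 44, py0_2 = 52, px1_2 = 84, py1_2 = 100, px2_3 = 96, py2_3 = 84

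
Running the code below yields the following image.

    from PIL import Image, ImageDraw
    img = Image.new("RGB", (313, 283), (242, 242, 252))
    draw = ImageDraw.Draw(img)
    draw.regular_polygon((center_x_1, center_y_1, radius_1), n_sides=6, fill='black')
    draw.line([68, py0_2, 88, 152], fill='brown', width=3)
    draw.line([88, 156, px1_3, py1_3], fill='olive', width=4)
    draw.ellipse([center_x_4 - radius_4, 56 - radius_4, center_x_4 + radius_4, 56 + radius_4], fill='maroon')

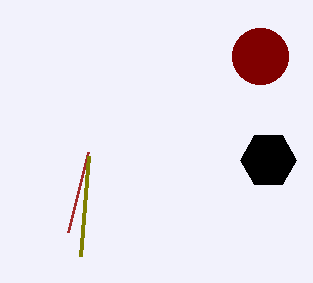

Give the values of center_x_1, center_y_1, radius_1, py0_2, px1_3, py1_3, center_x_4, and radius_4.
center_x_1 = 268
center_y_1 = 160
radius_1 = 28
py0_2 = 232
px1_3 = 80
py1_3 = 256
center_x_4 = 260
radius_4 = 28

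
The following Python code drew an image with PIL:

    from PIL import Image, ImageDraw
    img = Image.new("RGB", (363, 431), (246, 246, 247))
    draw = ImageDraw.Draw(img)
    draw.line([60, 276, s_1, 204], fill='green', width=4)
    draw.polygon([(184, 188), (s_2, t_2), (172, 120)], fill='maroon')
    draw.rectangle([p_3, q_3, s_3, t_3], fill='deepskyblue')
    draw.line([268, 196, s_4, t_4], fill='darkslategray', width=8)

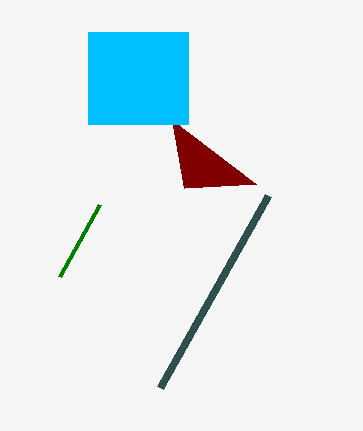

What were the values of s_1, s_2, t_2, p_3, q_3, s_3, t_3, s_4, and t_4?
s_1 = 100
s_2 = 256
t_2 = 184
p_3 = 88
q_3 = 32
s_3 = 188
t_3 = 124
s_4 = 160
t_4 = 388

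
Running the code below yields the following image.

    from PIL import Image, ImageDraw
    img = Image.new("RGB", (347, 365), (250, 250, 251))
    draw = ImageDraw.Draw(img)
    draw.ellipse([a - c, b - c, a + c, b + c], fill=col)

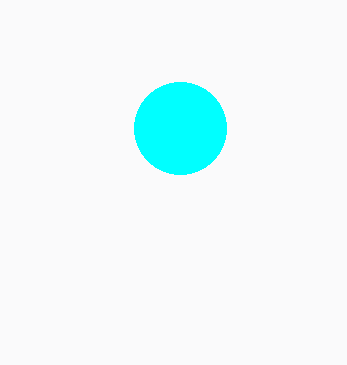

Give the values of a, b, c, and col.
a = 180; b = 128; c = 46; col = 'cyan'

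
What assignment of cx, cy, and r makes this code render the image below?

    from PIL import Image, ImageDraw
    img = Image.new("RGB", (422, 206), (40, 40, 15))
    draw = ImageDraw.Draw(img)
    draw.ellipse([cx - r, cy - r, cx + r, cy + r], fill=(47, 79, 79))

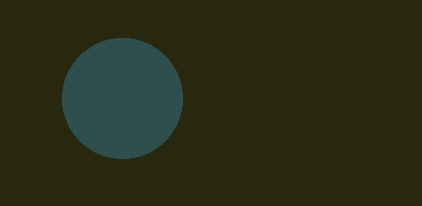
cx = 122; cy = 98; r = 60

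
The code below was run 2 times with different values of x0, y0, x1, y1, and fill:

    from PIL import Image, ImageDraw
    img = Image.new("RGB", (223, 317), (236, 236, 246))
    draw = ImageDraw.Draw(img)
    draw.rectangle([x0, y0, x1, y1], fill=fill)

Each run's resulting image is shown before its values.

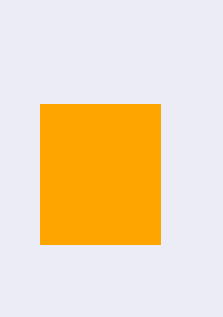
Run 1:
x0 = 40
y0 = 104
x1 = 160
y1 = 244
fill = 'orange'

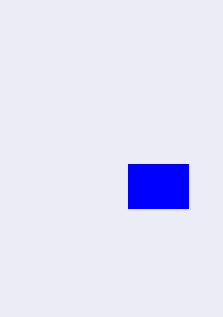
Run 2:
x0 = 128; y0 = 164; x1 = 188; y1 = 208; fill = 'blue'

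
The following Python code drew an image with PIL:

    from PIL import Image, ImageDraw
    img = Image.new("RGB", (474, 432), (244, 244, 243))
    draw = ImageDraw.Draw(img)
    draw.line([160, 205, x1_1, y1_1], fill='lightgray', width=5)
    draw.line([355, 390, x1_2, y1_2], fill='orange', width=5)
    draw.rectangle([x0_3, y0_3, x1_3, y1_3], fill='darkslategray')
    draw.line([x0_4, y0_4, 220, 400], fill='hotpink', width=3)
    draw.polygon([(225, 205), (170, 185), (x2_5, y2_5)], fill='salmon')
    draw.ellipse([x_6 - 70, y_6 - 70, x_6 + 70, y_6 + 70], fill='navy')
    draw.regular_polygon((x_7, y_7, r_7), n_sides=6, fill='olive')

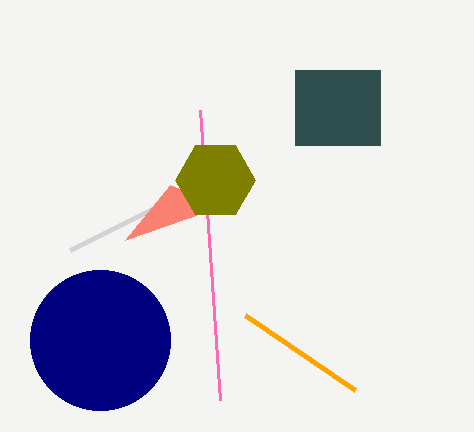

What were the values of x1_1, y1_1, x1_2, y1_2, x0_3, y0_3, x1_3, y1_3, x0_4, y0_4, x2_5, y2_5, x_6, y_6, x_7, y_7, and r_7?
x1_1 = 70, y1_1 = 250, x1_2 = 245, y1_2 = 315, x0_3 = 295, y0_3 = 70, x1_3 = 380, y1_3 = 145, x0_4 = 200, y0_4 = 110, x2_5 = 125, y2_5 = 240, x_6 = 100, y_6 = 340, x_7 = 215, y_7 = 180, r_7 = 40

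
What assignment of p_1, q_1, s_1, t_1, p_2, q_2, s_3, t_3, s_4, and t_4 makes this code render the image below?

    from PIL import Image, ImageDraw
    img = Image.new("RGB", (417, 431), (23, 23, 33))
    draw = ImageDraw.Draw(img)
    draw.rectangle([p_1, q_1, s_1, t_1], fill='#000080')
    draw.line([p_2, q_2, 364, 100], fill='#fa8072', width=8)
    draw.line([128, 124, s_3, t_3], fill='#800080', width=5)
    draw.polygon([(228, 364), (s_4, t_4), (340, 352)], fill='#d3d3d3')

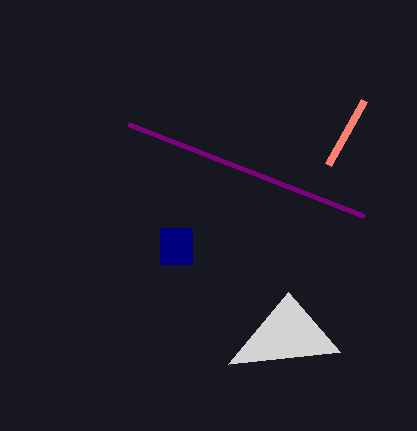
p_1 = 160, q_1 = 228, s_1 = 192, t_1 = 264, p_2 = 328, q_2 = 164, s_3 = 364, t_3 = 216, s_4 = 288, t_4 = 292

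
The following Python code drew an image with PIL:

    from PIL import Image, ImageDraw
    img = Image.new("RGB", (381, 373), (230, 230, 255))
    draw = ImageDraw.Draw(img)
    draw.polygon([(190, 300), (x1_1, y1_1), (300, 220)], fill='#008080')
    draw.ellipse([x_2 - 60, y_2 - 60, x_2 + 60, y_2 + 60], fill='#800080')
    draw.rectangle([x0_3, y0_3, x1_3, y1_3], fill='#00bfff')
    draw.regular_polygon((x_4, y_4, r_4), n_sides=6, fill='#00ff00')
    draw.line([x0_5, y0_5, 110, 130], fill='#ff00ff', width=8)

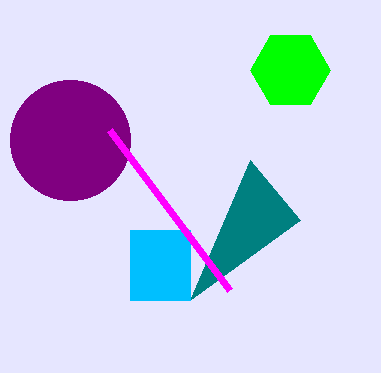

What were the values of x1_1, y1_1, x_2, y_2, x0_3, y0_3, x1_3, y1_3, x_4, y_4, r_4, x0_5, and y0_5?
x1_1 = 250; y1_1 = 160; x_2 = 70; y_2 = 140; x0_3 = 130; y0_3 = 230; x1_3 = 190; y1_3 = 300; x_4 = 290; y_4 = 70; r_4 = 40; x0_5 = 230; y0_5 = 290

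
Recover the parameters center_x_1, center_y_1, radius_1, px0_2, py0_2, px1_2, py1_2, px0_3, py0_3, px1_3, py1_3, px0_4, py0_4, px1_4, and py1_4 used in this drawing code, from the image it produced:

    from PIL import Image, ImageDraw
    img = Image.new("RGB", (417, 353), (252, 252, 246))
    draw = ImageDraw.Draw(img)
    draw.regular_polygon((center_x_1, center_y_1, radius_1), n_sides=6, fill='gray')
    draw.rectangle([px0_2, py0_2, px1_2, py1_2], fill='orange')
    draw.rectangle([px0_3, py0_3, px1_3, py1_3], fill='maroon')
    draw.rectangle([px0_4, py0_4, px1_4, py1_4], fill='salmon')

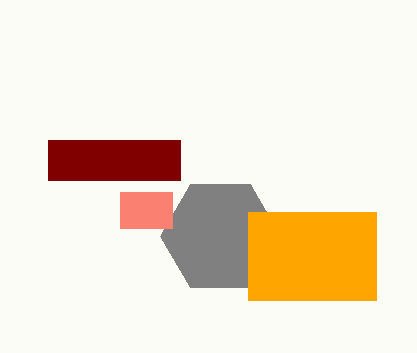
center_x_1 = 220
center_y_1 = 236
radius_1 = 60
px0_2 = 248
py0_2 = 212
px1_2 = 376
py1_2 = 300
px0_3 = 48
py0_3 = 140
px1_3 = 180
py1_3 = 180
px0_4 = 120
py0_4 = 192
px1_4 = 172
py1_4 = 228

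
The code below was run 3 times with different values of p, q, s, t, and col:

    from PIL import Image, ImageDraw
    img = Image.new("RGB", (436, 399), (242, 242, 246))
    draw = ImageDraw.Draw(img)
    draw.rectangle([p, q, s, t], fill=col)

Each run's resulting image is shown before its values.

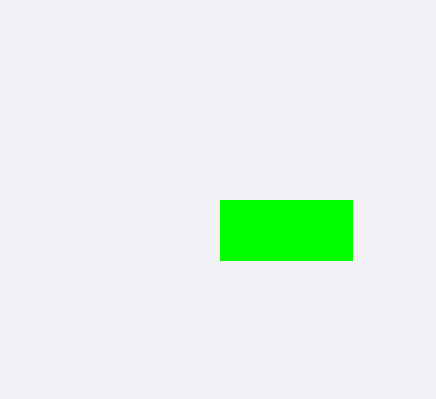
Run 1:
p = 220, q = 200, s = 352, t = 260, col = 'lime'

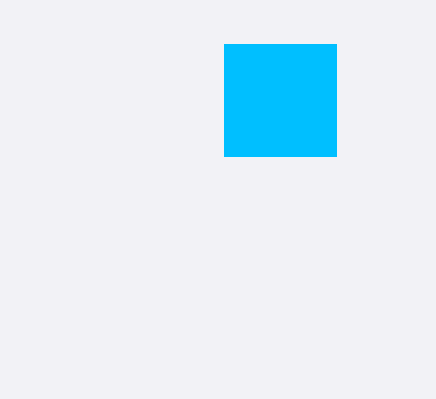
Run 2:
p = 224; q = 44; s = 336; t = 156; col = 'deepskyblue'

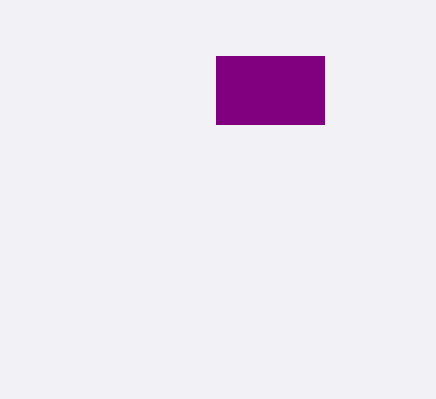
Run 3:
p = 216; q = 56; s = 324; t = 124; col = 'purple'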